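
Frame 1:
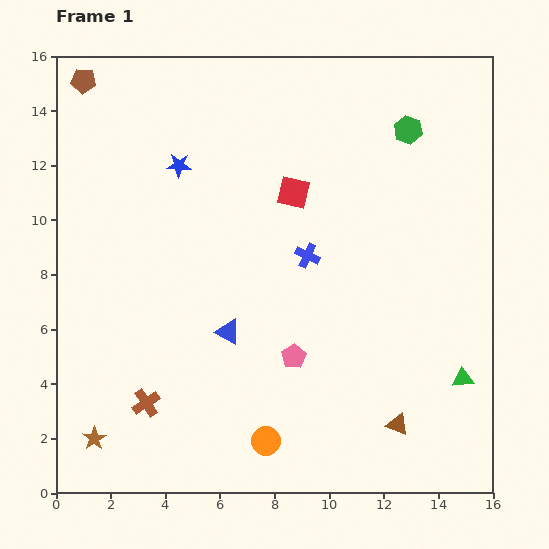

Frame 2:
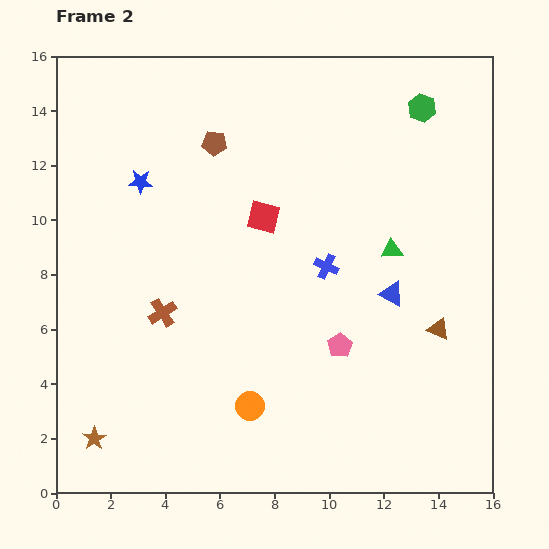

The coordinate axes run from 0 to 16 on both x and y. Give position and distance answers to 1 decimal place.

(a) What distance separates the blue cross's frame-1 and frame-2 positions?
0.8

The blue cross moved from (9.2, 8.7) to (9.9, 8.3), a distance of √(0.7² + 0.4²) ≈ 0.8.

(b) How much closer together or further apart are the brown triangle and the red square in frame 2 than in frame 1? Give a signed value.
-1.7

Distance in frame 1: 9.3. Distance in frame 2: 7.6.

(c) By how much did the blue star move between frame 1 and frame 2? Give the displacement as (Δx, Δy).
(-1.4, -0.6)

The blue star was at (4.5, 12.0) in frame 1 and (3.1, 11.4) in frame 2.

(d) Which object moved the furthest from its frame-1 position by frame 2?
the blue triangle

(moved 6.2; next 5.4)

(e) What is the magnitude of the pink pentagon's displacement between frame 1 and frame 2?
1.7

The pink pentagon moved from (8.7, 5.0) to (10.4, 5.4), a distance of √(1.7² + 0.4²) ≈ 1.7.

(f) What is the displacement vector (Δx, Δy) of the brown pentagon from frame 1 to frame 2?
(4.8, -2.3)

The brown pentagon was at (1.0, 15.1) in frame 1 and (5.8, 12.8) in frame 2.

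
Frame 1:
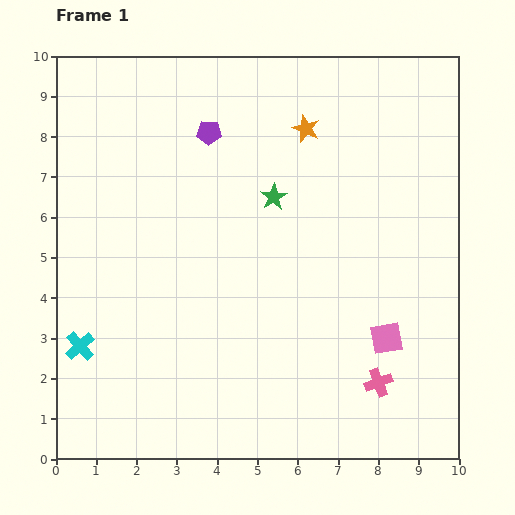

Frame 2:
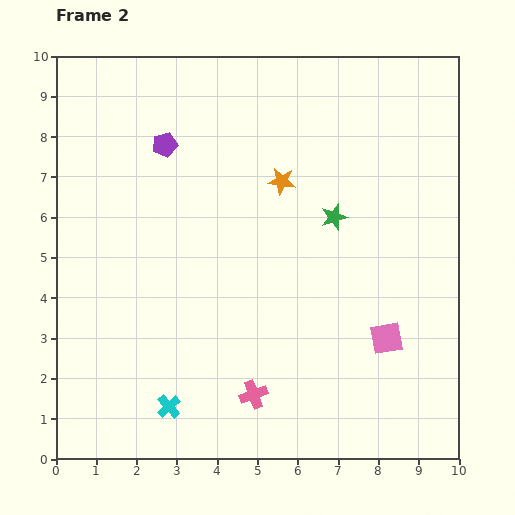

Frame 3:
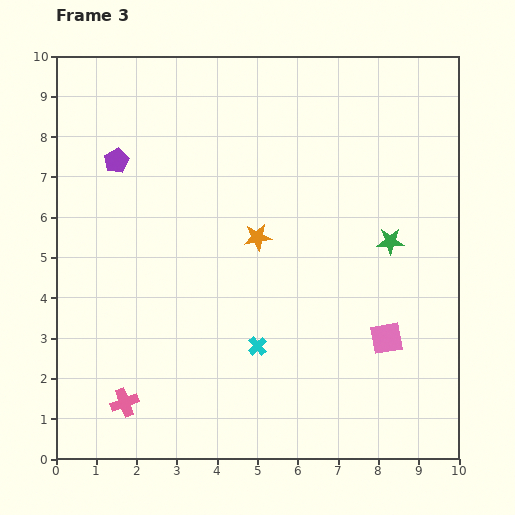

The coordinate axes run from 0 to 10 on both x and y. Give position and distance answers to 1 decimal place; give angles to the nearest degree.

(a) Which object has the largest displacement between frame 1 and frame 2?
the pink cross

(moved 3.1; next 2.7)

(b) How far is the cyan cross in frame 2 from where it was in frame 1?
2.7

The cyan cross moved from (0.6, 2.8) to (2.8, 1.3), a distance of √(2.2² + 1.5²) ≈ 2.7.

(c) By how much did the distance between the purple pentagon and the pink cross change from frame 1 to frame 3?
-1.5

Distance in frame 1: 7.5. Distance in frame 3: 6.0.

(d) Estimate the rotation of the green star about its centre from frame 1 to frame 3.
31° clockwise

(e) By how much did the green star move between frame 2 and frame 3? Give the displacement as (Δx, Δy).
(1.4, -0.6)

The green star was at (6.9, 6.0) in frame 2 and (8.3, 5.4) in frame 3.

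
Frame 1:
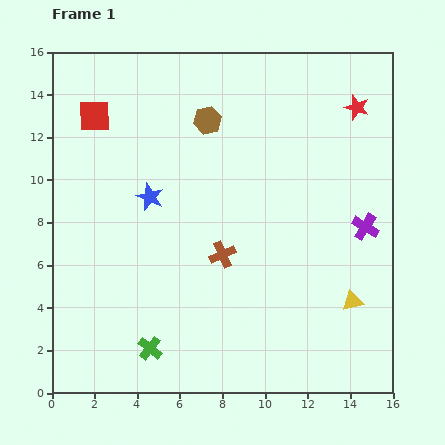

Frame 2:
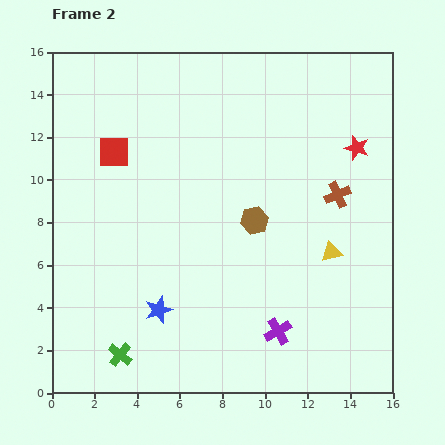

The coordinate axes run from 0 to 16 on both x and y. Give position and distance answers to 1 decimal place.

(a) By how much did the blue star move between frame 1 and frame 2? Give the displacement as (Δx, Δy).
(0.4, -5.3)

The blue star was at (4.6, 9.2) in frame 1 and (5.0, 3.9) in frame 2.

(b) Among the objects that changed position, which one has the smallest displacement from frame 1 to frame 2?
the green cross

(moved 1.4)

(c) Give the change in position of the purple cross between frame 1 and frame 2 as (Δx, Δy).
(-4.1, -4.9)

The purple cross was at (14.7, 7.8) in frame 1 and (10.6, 2.9) in frame 2.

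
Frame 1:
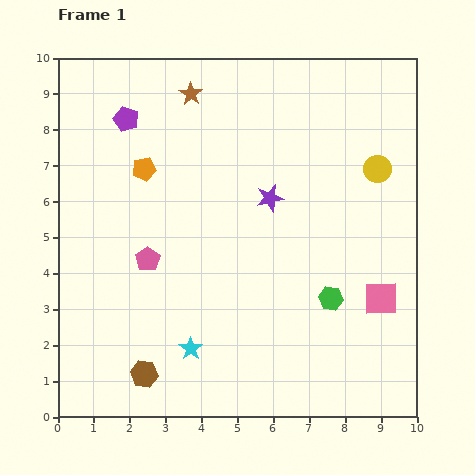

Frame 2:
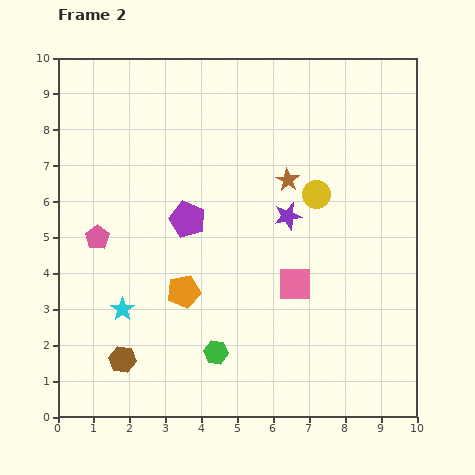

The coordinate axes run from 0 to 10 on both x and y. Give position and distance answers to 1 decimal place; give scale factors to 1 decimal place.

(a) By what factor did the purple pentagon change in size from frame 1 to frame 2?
1.4×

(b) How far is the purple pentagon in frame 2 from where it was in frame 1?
3.3

The purple pentagon moved from (1.9, 8.3) to (3.6, 5.5), a distance of √(1.7² + 2.8²) ≈ 3.3.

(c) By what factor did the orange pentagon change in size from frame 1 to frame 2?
1.4×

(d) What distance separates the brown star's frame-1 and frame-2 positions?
3.6

The brown star moved from (3.7, 9.0) to (6.4, 6.6), a distance of √(2.7² + 2.4²) ≈ 3.6.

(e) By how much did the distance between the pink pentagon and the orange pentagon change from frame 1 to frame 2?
+0.3

Distance in frame 1: 2.5. Distance in frame 2: 2.8.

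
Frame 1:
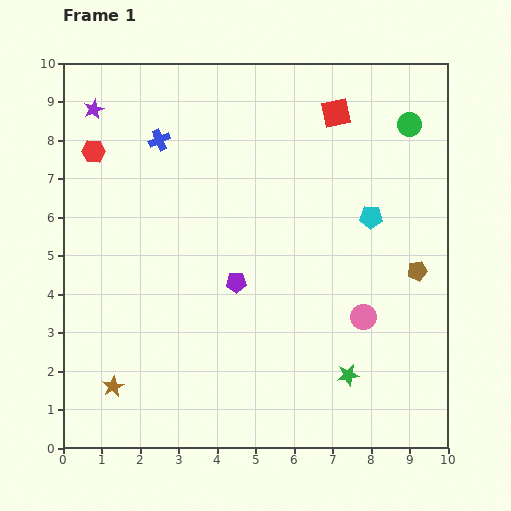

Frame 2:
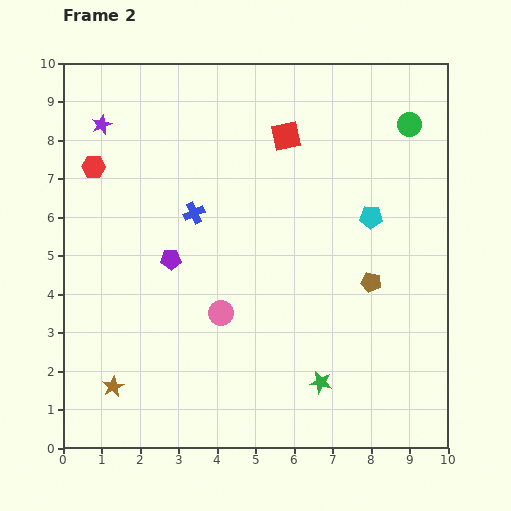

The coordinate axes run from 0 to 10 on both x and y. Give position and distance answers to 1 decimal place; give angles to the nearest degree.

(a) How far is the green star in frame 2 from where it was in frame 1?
0.7

The green star moved from (7.4, 1.9) to (6.7, 1.7), a distance of √(0.7² + 0.2²) ≈ 0.7.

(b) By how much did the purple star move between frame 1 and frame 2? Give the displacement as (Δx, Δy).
(0.2, -0.4)

The purple star was at (0.8, 8.8) in frame 1 and (1.0, 8.4) in frame 2.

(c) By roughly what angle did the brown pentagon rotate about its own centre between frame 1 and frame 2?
26° clockwise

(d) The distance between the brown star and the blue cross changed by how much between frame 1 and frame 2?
-1.5

Distance in frame 1: 6.5. Distance in frame 2: 5.0.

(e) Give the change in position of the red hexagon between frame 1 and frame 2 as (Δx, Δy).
(0.0, -0.4)

The red hexagon was at (0.8, 7.7) in frame 1 and (0.8, 7.3) in frame 2.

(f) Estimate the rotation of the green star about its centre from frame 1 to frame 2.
21° clockwise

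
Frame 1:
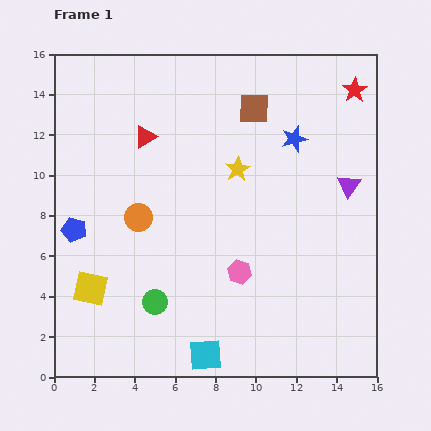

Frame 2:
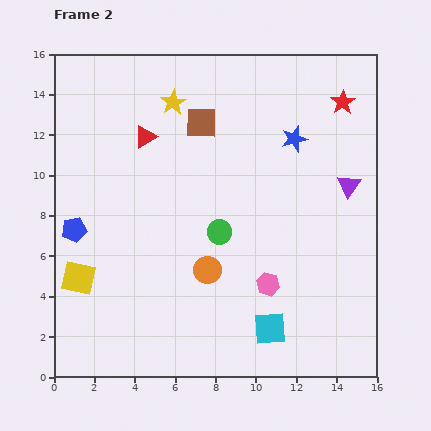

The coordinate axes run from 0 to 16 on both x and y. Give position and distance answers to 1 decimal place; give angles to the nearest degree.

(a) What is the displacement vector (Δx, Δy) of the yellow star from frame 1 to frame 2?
(-3.2, 3.3)

The yellow star was at (9.1, 10.3) in frame 1 and (5.9, 13.6) in frame 2.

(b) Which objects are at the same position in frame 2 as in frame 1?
the red triangle, the blue pentagon, the blue star, the purple triangle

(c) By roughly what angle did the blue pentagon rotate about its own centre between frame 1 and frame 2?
26° counter-clockwise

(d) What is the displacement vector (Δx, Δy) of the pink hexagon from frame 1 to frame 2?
(1.4, -0.6)

The pink hexagon was at (9.2, 5.2) in frame 1 and (10.6, 4.6) in frame 2.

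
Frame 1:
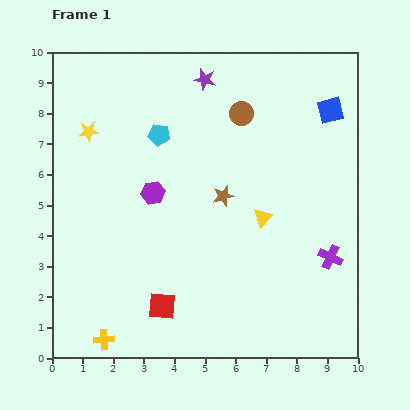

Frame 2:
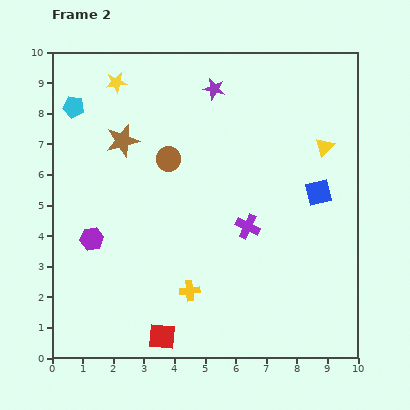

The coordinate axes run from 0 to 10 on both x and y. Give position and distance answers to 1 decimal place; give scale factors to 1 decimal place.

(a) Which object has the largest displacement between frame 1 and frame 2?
the brown star

(moved 3.8; next 3.2)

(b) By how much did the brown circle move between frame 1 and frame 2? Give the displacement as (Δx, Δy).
(-2.4, -1.5)

The brown circle was at (6.2, 8.0) in frame 1 and (3.8, 6.5) in frame 2.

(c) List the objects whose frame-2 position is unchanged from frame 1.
none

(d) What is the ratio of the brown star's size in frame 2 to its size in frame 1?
1.5×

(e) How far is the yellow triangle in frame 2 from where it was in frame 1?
3.0

The yellow triangle moved from (6.9, 4.6) to (8.9, 6.9), a distance of √(2.0² + 2.3²) ≈ 3.0.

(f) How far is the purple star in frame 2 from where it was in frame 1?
0.4

The purple star moved from (5.0, 9.1) to (5.3, 8.8), a distance of √(0.3² + 0.3²) ≈ 0.4.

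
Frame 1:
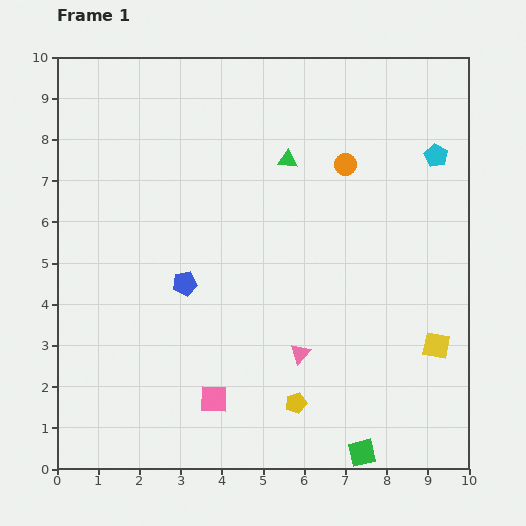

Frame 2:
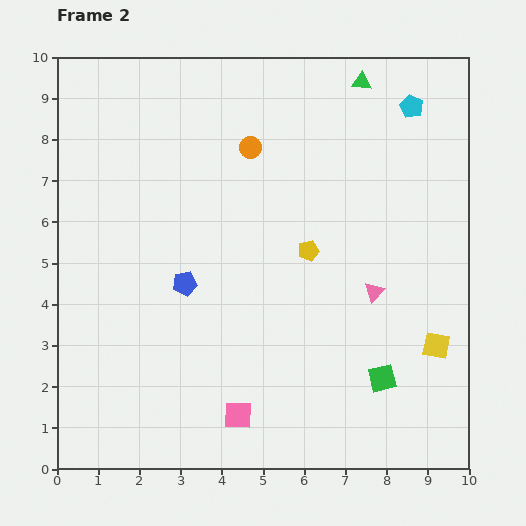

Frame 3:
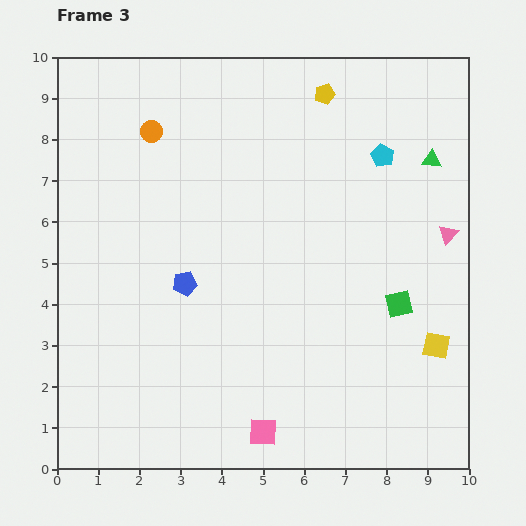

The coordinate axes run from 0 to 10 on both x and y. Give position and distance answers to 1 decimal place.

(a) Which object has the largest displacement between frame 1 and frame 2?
the yellow pentagon

(moved 3.7; next 2.6)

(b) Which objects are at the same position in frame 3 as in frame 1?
the blue pentagon, the yellow square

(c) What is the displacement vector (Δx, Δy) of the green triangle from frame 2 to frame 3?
(1.7, -1.9)

The green triangle was at (7.4, 9.4) in frame 2 and (9.1, 7.5) in frame 3.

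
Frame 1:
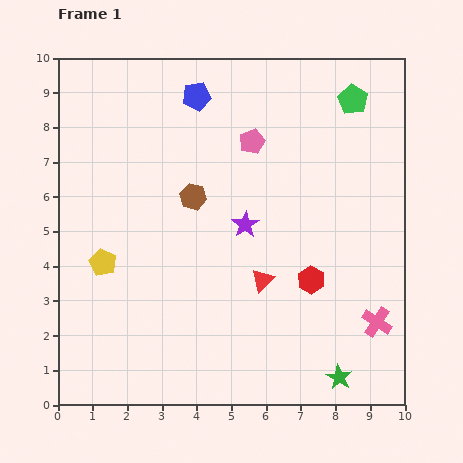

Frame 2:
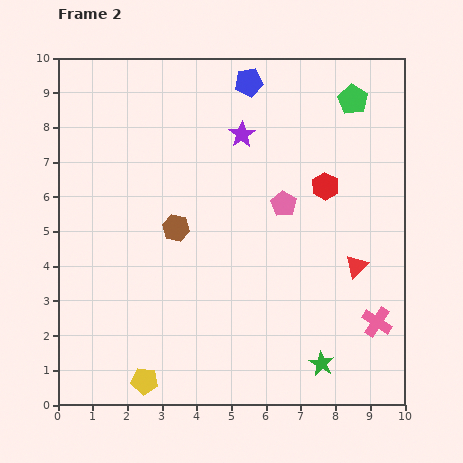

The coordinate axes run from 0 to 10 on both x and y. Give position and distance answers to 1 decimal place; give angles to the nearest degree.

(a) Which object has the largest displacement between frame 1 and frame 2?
the yellow pentagon

(moved 3.6; next 2.7)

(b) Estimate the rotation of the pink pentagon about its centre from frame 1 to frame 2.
17° counter-clockwise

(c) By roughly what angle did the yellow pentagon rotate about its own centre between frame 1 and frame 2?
19° counter-clockwise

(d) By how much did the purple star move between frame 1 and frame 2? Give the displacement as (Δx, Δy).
(-0.1, 2.6)

The purple star was at (5.4, 5.2) in frame 1 and (5.3, 7.8) in frame 2.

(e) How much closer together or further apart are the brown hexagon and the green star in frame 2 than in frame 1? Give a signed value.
-1.0

Distance in frame 1: 6.7. Distance in frame 2: 5.7.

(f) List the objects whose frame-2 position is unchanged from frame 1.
the green pentagon, the pink cross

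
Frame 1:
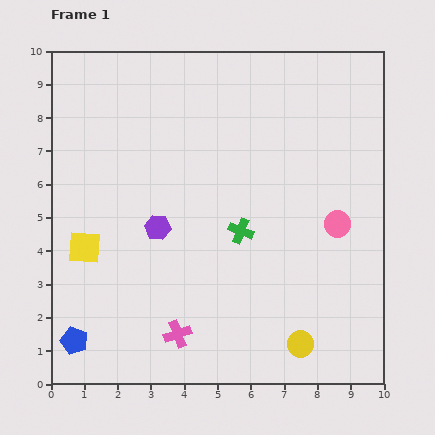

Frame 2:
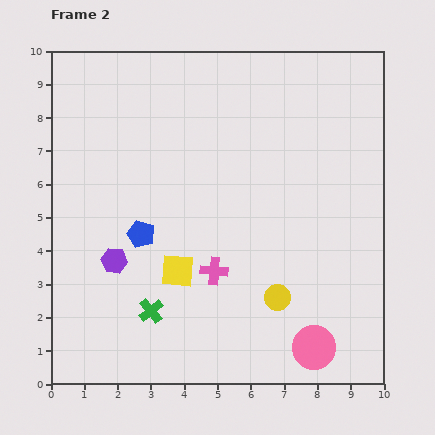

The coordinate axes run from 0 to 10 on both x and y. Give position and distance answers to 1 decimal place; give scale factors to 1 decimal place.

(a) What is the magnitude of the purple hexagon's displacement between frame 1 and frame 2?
1.6

The purple hexagon moved from (3.2, 4.7) to (1.9, 3.7), a distance of √(1.3² + 1.0²) ≈ 1.6.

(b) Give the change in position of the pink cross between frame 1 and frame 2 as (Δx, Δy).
(1.1, 1.9)

The pink cross was at (3.8, 1.5) in frame 1 and (4.9, 3.4) in frame 2.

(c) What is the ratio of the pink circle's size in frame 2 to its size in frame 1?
1.6×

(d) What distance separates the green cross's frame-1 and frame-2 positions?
3.6

The green cross moved from (5.7, 4.6) to (3.0, 2.2), a distance of √(2.7² + 2.4²) ≈ 3.6.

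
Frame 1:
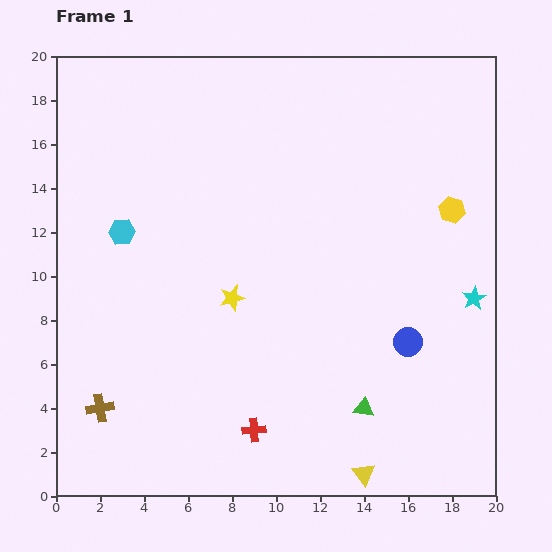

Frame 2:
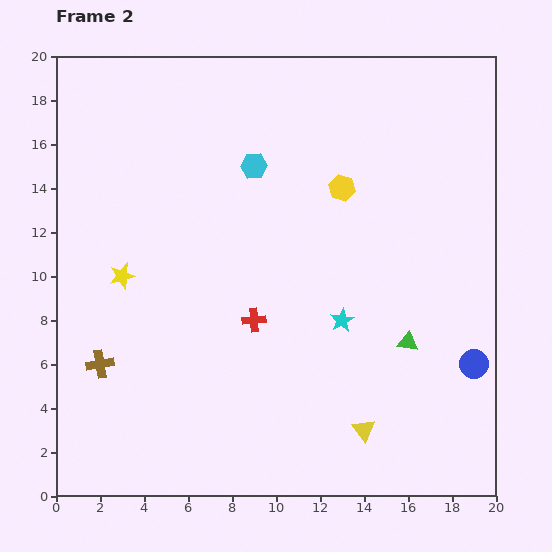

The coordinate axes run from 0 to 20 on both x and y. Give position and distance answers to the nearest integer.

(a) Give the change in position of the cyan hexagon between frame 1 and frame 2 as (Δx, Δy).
(6, 3)

The cyan hexagon was at (3, 12) in frame 1 and (9, 15) in frame 2.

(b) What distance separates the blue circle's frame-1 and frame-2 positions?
3

The blue circle moved from (16, 7) to (19, 6), a distance of √(3² + 1²) ≈ 3.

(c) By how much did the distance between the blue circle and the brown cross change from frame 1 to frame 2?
+3

Distance in frame 1: 14. Distance in frame 2: 17.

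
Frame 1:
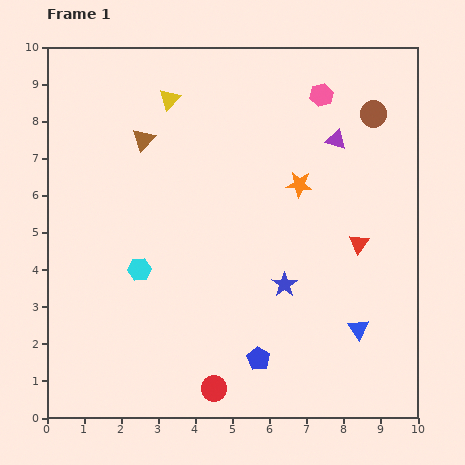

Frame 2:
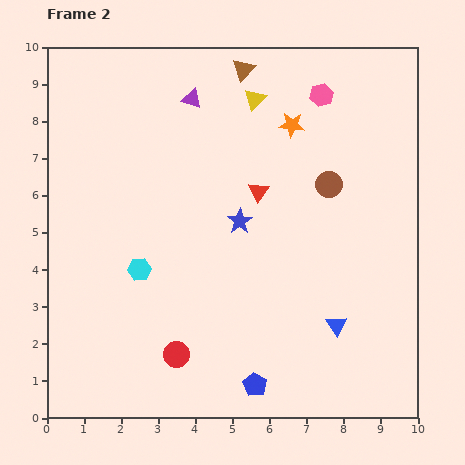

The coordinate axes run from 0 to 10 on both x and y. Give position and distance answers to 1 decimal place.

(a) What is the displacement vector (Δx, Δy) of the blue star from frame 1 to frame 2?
(-1.2, 1.7)

The blue star was at (6.4, 3.6) in frame 1 and (5.2, 5.3) in frame 2.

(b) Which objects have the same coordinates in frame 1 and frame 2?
the cyan hexagon, the pink hexagon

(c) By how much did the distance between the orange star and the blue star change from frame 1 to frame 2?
+0.3

Distance in frame 1: 2.7. Distance in frame 2: 3.0.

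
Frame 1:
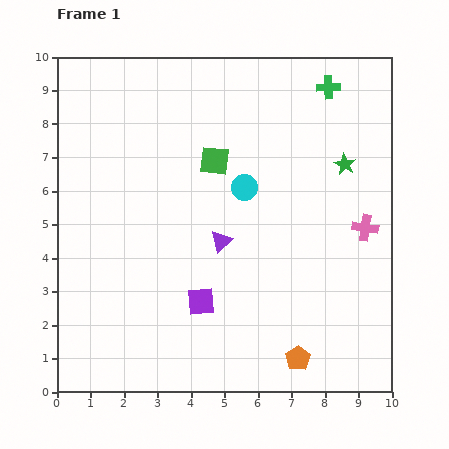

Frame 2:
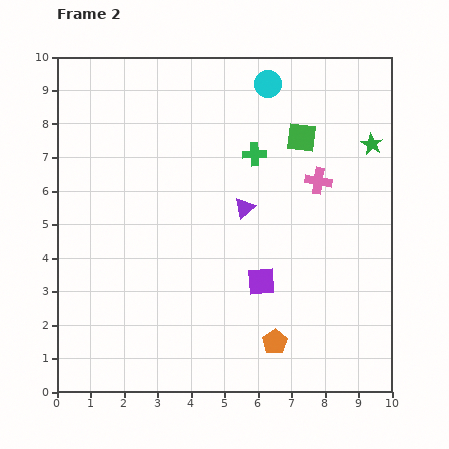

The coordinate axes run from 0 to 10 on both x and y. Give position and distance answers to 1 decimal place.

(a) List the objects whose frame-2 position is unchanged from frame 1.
none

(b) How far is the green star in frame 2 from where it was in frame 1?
1.0

The green star moved from (8.6, 6.8) to (9.4, 7.4), a distance of √(0.8² + 0.6²) ≈ 1.0.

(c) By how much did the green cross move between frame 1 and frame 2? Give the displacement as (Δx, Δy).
(-2.2, -2.0)

The green cross was at (8.1, 9.1) in frame 1 and (5.9, 7.1) in frame 2.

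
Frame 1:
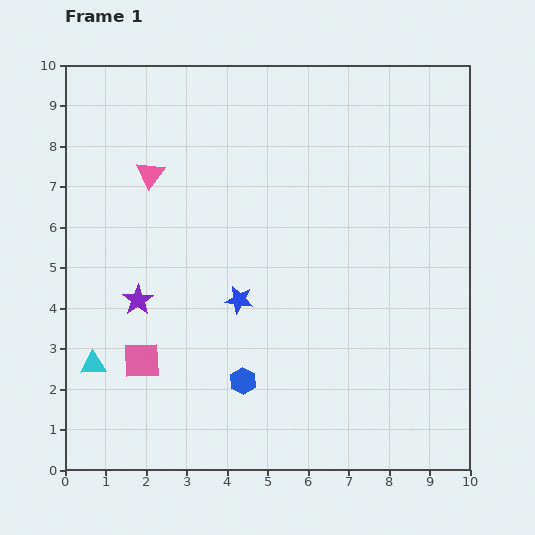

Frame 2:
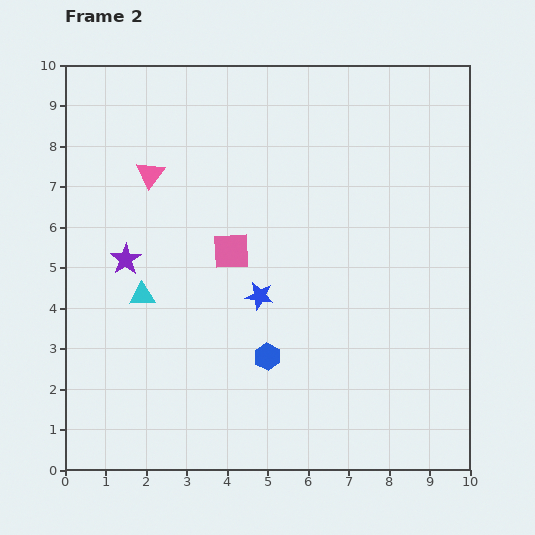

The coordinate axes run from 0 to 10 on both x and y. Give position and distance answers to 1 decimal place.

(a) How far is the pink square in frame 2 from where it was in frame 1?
3.5

The pink square moved from (1.9, 2.7) to (4.1, 5.4), a distance of √(2.2² + 2.7²) ≈ 3.5.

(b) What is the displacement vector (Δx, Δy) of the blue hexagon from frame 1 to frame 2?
(0.6, 0.6)

The blue hexagon was at (4.4, 2.2) in frame 1 and (5.0, 2.8) in frame 2.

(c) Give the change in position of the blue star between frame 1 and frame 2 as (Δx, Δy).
(0.5, 0.1)

The blue star was at (4.3, 4.2) in frame 1 and (4.8, 4.3) in frame 2.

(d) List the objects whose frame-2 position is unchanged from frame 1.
the pink triangle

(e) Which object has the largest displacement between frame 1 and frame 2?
the pink square

(moved 3.5; next 2.1)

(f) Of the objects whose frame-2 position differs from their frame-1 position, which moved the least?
the blue star

(moved 0.5)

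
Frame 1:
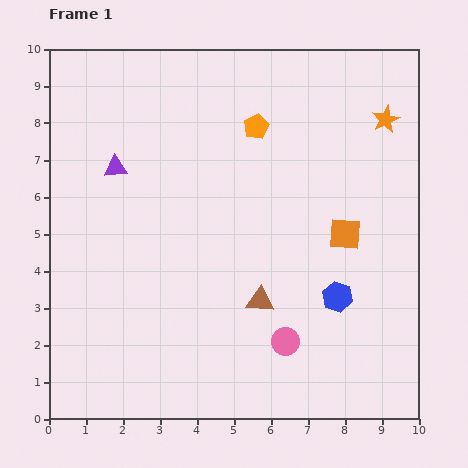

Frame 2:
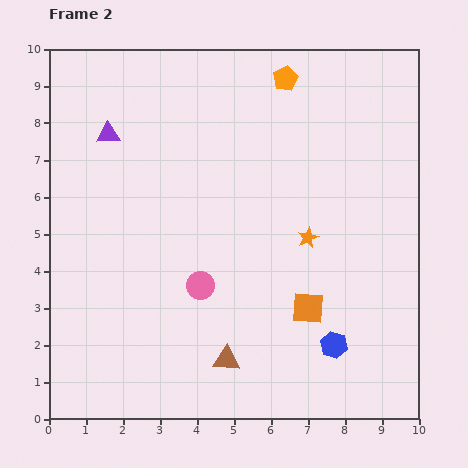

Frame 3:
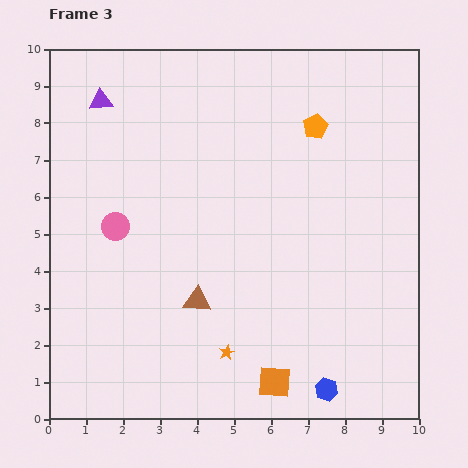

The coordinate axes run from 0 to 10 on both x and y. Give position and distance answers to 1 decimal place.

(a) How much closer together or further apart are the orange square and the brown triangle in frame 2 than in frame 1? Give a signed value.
-0.3

Distance in frame 1: 2.9. Distance in frame 2: 2.6.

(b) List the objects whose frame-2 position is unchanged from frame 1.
none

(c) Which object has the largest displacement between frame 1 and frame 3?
the orange star

(moved 7.6; next 5.5)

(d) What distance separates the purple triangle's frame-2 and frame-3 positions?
0.9

The purple triangle moved from (1.6, 7.7) to (1.4, 8.6), a distance of √(0.2² + 0.9²) ≈ 0.9.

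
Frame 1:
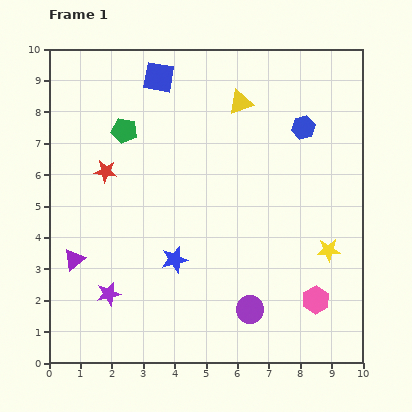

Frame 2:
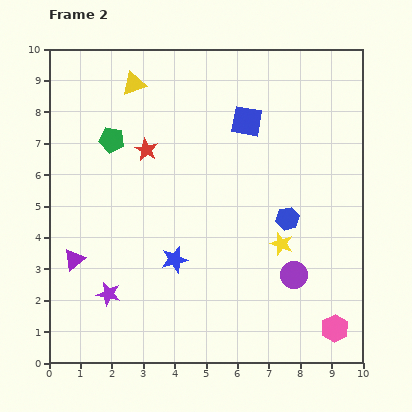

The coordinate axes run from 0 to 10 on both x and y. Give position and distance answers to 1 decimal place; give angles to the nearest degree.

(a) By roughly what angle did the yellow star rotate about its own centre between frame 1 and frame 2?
22° clockwise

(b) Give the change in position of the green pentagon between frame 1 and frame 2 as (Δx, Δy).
(-0.4, -0.3)

The green pentagon was at (2.4, 7.4) in frame 1 and (2.0, 7.1) in frame 2.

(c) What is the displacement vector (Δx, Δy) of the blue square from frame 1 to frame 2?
(2.8, -1.4)

The blue square was at (3.5, 9.1) in frame 1 and (6.3, 7.7) in frame 2.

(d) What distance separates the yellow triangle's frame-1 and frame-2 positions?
3.5

The yellow triangle moved from (6.1, 8.3) to (2.7, 8.9), a distance of √(3.4² + 0.6²) ≈ 3.5.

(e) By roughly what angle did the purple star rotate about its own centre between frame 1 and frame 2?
25° clockwise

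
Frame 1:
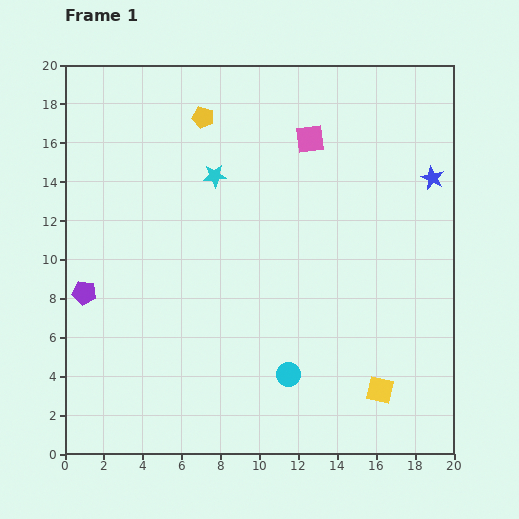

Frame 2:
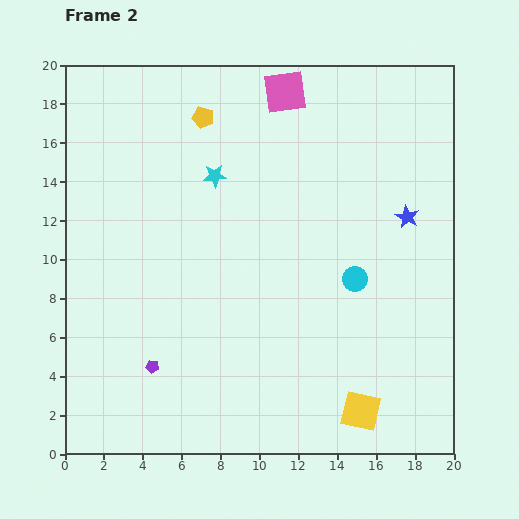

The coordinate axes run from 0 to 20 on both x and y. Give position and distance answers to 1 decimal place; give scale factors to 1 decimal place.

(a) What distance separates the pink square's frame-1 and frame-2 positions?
2.7

The pink square moved from (12.6, 16.2) to (11.3, 18.6), a distance of √(1.3² + 2.4²) ≈ 2.7.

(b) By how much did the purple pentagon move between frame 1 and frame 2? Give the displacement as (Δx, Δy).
(3.5, -3.8)

The purple pentagon was at (1.0, 8.3) in frame 1 and (4.5, 4.5) in frame 2.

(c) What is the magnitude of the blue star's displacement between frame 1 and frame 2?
2.4

The blue star moved from (18.9, 14.2) to (17.6, 12.2), a distance of √(1.3² + 2.0²) ≈ 2.4.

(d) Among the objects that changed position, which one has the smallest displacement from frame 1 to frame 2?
the yellow square

(moved 1.5)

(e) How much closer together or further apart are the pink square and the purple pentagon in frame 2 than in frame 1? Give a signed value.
+1.7

Distance in frame 1: 14.0. Distance in frame 2: 15.7.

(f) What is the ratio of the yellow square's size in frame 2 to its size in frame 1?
1.5×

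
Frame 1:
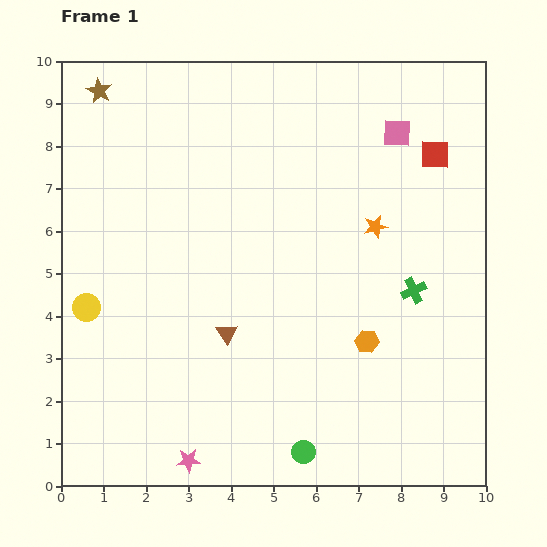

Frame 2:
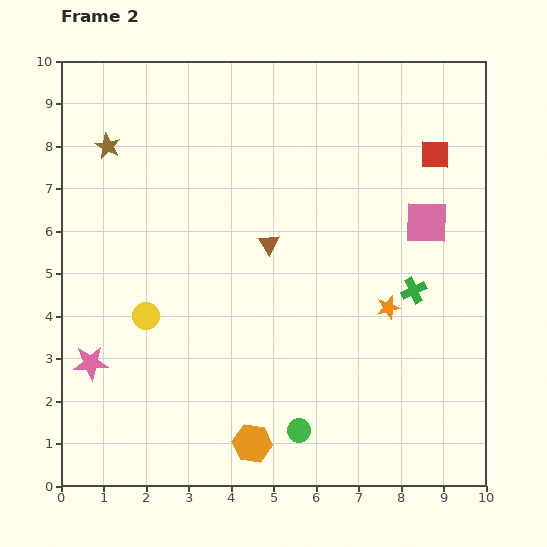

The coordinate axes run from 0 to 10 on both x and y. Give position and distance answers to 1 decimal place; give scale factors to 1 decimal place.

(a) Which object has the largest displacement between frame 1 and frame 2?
the orange hexagon

(moved 3.6; next 3.3)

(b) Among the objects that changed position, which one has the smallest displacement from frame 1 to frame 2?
the green circle

(moved 0.5)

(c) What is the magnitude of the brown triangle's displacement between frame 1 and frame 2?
2.3

The brown triangle moved from (3.9, 3.6) to (4.9, 5.7), a distance of √(1.0² + 2.1²) ≈ 2.3.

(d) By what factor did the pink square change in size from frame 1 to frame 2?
1.5×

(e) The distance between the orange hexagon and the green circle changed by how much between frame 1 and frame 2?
-1.9

Distance in frame 1: 3.0. Distance in frame 2: 1.1.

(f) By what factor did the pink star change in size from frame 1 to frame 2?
1.5×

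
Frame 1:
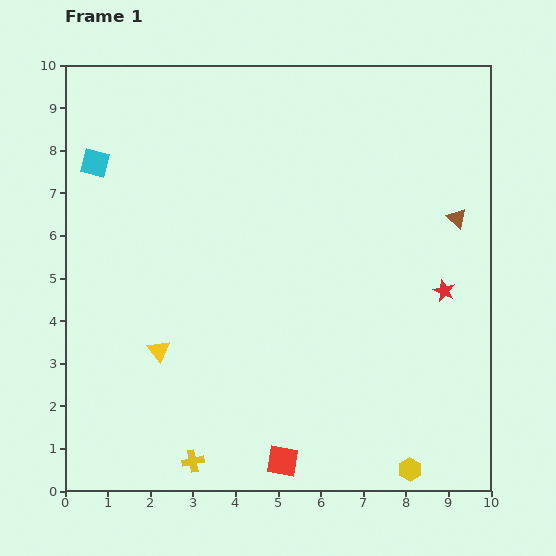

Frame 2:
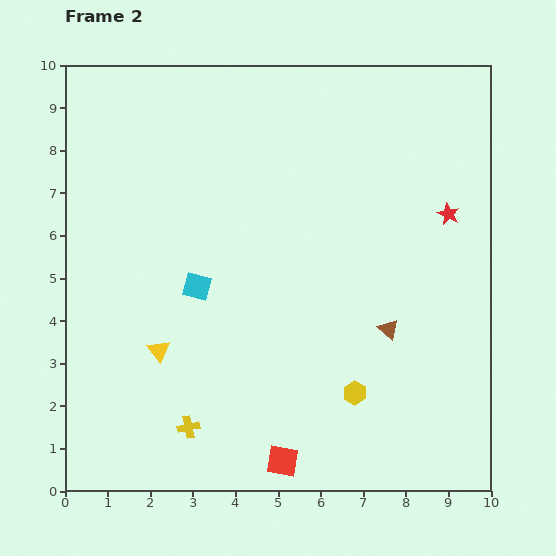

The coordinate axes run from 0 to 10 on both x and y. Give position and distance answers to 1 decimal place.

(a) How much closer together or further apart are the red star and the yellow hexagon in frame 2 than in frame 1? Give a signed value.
+0.4

Distance in frame 1: 4.3. Distance in frame 2: 4.7.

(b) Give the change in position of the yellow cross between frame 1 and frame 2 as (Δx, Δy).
(-0.1, 0.8)

The yellow cross was at (3.0, 0.7) in frame 1 and (2.9, 1.5) in frame 2.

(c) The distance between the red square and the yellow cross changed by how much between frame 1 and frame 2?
+0.2

Distance in frame 1: 2.1. Distance in frame 2: 2.3.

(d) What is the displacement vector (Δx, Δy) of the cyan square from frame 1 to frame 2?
(2.4, -2.9)

The cyan square was at (0.7, 7.7) in frame 1 and (3.1, 4.8) in frame 2.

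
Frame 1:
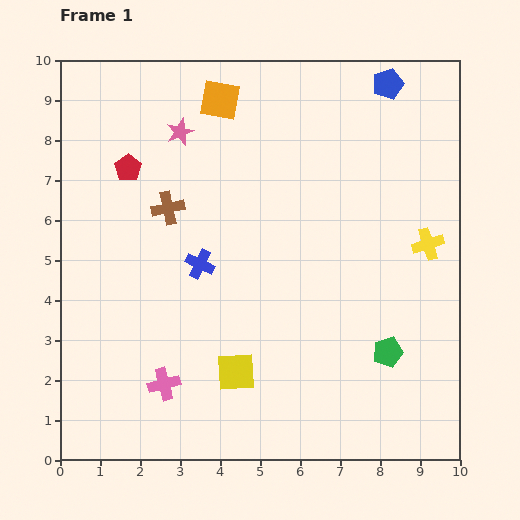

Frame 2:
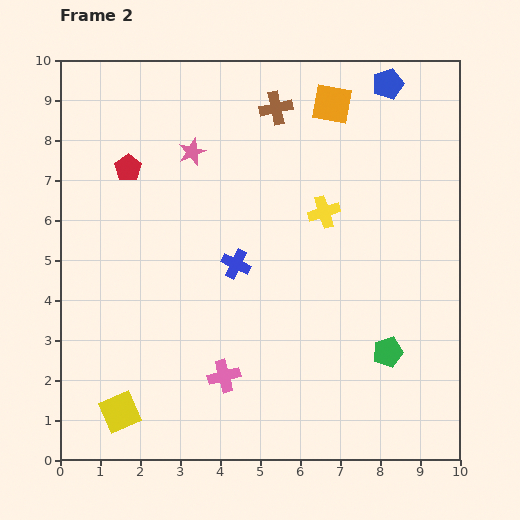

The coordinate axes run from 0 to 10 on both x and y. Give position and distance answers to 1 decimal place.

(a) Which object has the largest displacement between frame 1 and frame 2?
the brown cross

(moved 3.7; next 3.1)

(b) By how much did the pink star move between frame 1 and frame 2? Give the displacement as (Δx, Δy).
(0.3, -0.5)

The pink star was at (3.0, 8.2) in frame 1 and (3.3, 7.7) in frame 2.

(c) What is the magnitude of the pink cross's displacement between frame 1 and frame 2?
1.5

The pink cross moved from (2.6, 1.9) to (4.1, 2.1), a distance of √(1.5² + 0.2²) ≈ 1.5.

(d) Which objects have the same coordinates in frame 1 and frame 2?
the blue pentagon, the green pentagon, the red pentagon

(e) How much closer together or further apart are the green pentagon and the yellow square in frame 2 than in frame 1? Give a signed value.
+3.1

Distance in frame 1: 3.8. Distance in frame 2: 6.9.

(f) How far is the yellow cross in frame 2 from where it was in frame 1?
2.7

The yellow cross moved from (9.2, 5.4) to (6.6, 6.2), a distance of √(2.6² + 0.8²) ≈ 2.7.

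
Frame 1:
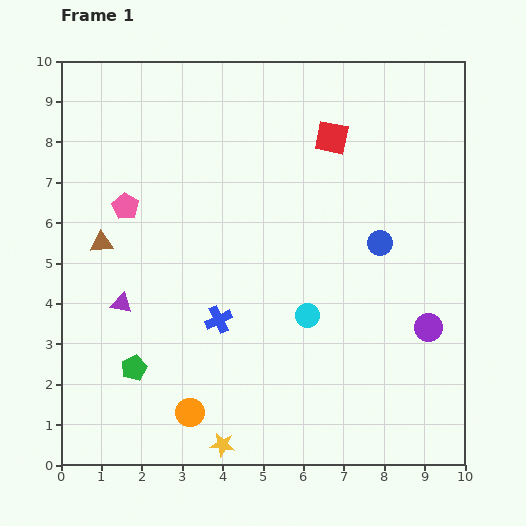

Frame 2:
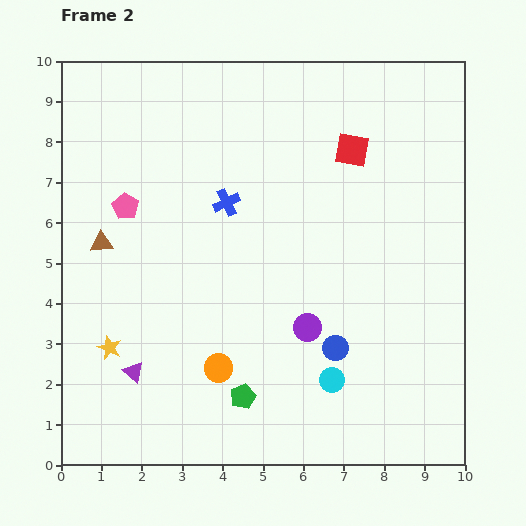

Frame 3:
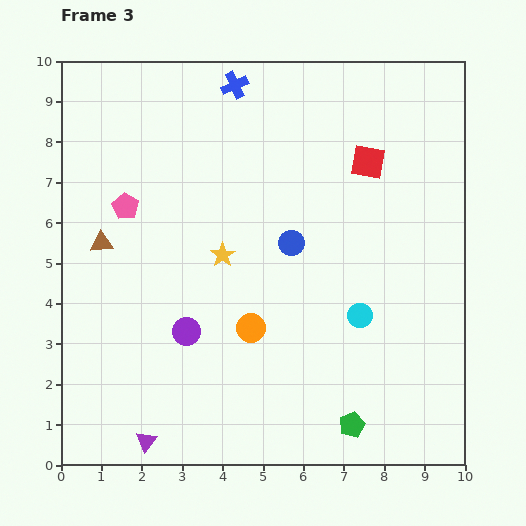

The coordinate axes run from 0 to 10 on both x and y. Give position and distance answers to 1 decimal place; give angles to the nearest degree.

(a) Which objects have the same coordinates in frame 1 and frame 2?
the pink pentagon, the brown triangle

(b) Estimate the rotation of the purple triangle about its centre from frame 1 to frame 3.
55° clockwise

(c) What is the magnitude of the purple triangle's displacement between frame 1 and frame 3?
3.5

The purple triangle moved from (1.5, 4.0) to (2.1, 0.6), a distance of √(0.6² + 3.4²) ≈ 3.5.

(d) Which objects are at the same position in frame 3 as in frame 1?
the pink pentagon, the brown triangle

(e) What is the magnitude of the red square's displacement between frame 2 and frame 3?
0.5

The red square moved from (7.2, 7.8) to (7.6, 7.5), a distance of √(0.4² + 0.3²) ≈ 0.5.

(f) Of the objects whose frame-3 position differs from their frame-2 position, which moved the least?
the red square

(moved 0.5)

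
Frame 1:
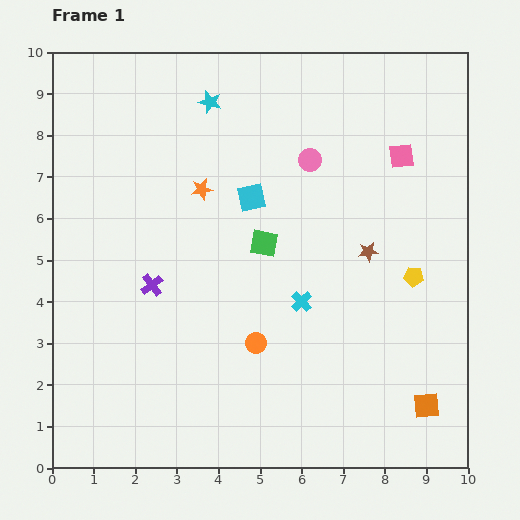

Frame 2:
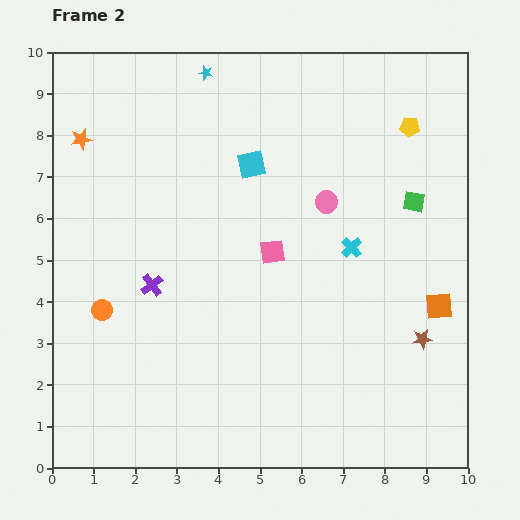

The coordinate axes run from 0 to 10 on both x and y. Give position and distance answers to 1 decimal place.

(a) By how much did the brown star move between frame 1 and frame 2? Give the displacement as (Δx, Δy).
(1.3, -2.1)

The brown star was at (7.6, 5.2) in frame 1 and (8.9, 3.1) in frame 2.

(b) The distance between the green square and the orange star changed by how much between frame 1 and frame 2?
+6.1

Distance in frame 1: 2.0. Distance in frame 2: 8.1.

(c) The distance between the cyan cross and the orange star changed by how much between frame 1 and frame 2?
+3.4

Distance in frame 1: 3.6. Distance in frame 2: 7.0.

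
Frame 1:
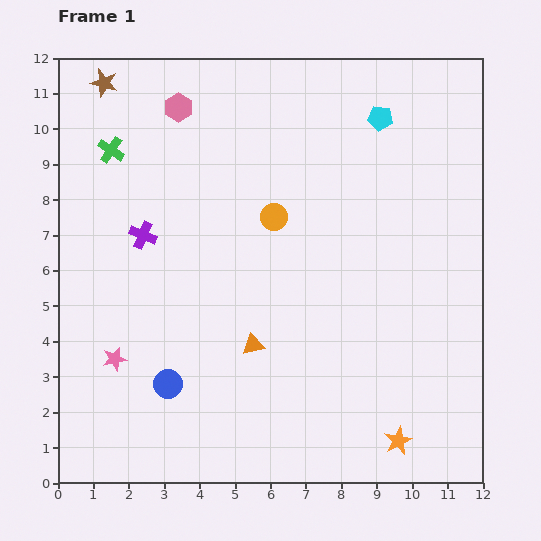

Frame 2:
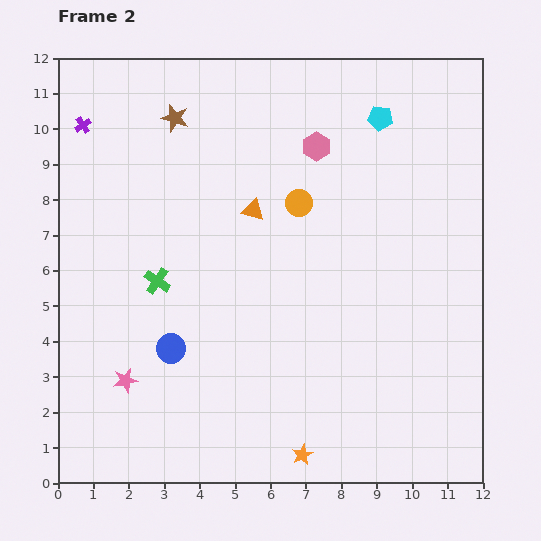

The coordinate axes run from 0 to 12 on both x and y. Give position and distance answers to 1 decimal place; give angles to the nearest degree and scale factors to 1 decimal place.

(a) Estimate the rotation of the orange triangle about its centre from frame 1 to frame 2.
26° clockwise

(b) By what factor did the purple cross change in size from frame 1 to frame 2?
0.6×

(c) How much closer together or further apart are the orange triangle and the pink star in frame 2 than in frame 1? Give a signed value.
+2.1

Distance in frame 1: 3.9. Distance in frame 2: 6.0.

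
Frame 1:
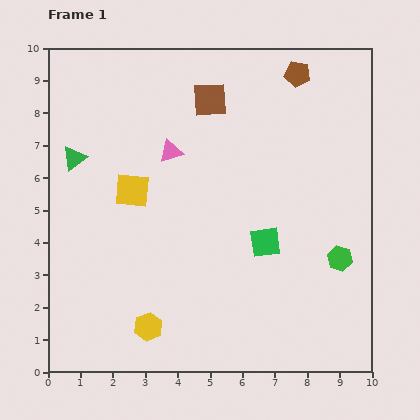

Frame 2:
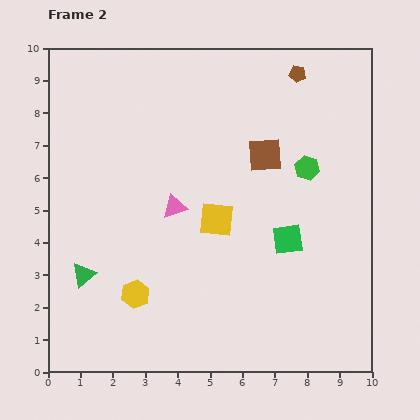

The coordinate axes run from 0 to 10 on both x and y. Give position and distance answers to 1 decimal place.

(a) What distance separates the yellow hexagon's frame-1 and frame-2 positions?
1.1

The yellow hexagon moved from (3.1, 1.4) to (2.7, 2.4), a distance of √(0.4² + 1.0²) ≈ 1.1.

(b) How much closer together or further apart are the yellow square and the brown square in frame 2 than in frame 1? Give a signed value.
-1.2

Distance in frame 1: 3.7. Distance in frame 2: 2.5.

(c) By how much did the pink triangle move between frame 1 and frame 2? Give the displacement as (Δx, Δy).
(0.1, -1.7)

The pink triangle was at (3.8, 6.8) in frame 1 and (3.9, 5.1) in frame 2.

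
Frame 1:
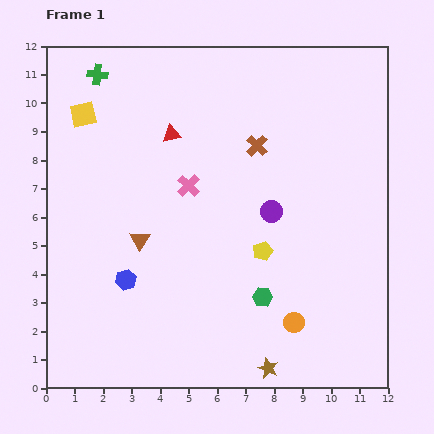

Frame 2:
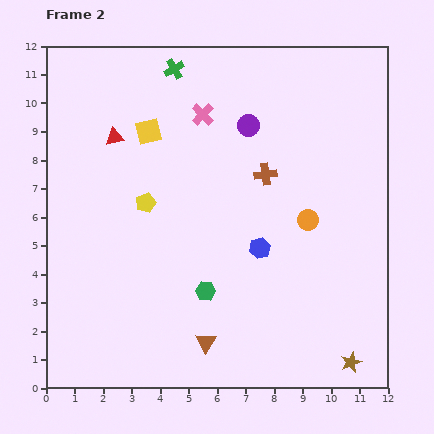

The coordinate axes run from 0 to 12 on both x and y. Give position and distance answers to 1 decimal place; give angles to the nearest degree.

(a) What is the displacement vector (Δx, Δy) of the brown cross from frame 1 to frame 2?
(0.3, -1.0)

The brown cross was at (7.4, 8.5) in frame 1 and (7.7, 7.5) in frame 2.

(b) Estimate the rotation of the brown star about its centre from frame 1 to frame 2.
28° clockwise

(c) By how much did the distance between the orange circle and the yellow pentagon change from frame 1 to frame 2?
+3.0

Distance in frame 1: 2.7. Distance in frame 2: 5.7.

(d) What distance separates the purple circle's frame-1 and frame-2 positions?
3.1

The purple circle moved from (7.9, 6.2) to (7.1, 9.2), a distance of √(0.8² + 3.0²) ≈ 3.1.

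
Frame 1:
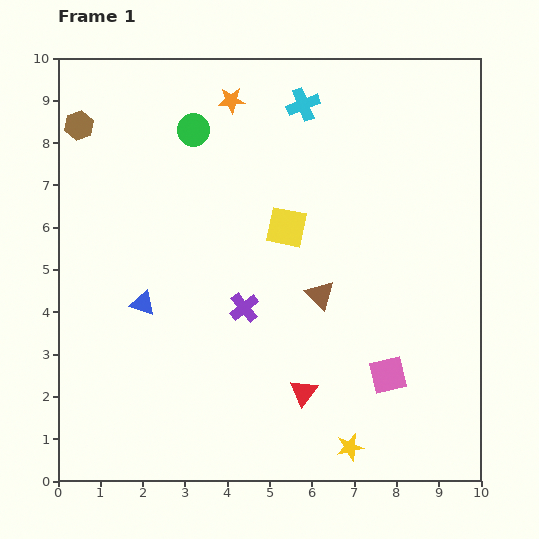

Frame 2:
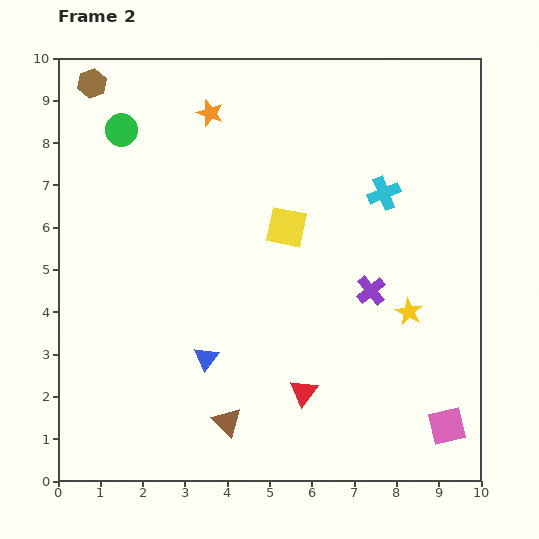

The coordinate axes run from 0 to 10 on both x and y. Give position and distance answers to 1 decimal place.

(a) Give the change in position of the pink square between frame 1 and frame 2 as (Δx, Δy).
(1.4, -1.2)

The pink square was at (7.8, 2.5) in frame 1 and (9.2, 1.3) in frame 2.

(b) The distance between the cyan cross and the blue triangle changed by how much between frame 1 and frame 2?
-0.3

Distance in frame 1: 6.0. Distance in frame 2: 5.7.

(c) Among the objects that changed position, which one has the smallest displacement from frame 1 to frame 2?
the orange star

(moved 0.6)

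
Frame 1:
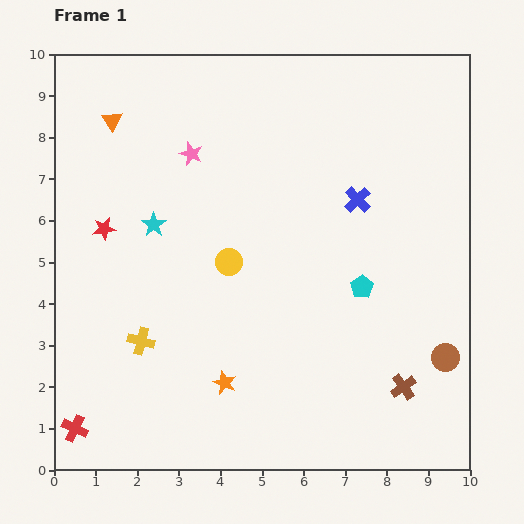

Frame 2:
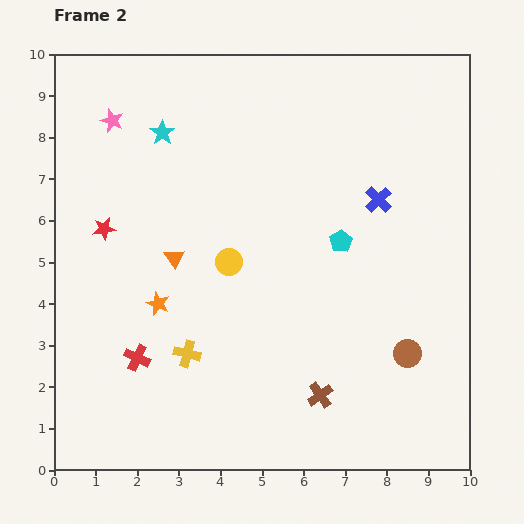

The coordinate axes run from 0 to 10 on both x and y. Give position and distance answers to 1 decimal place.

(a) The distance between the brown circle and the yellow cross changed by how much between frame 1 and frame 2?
-2.0

Distance in frame 1: 7.3. Distance in frame 2: 5.3.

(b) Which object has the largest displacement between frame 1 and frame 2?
the orange triangle

(moved 3.6; next 2.5)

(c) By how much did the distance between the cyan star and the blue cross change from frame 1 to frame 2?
+0.5

Distance in frame 1: 4.9. Distance in frame 2: 5.4.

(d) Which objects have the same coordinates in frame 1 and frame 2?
the yellow circle, the red star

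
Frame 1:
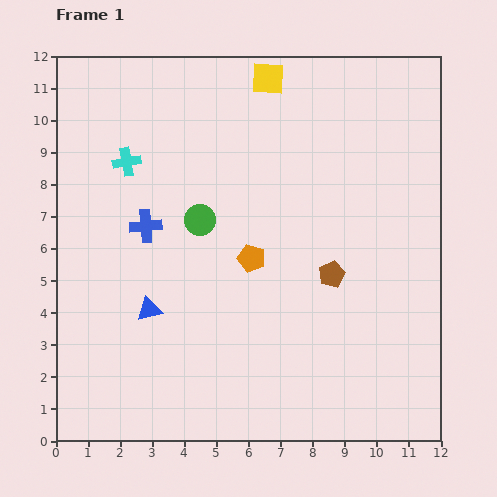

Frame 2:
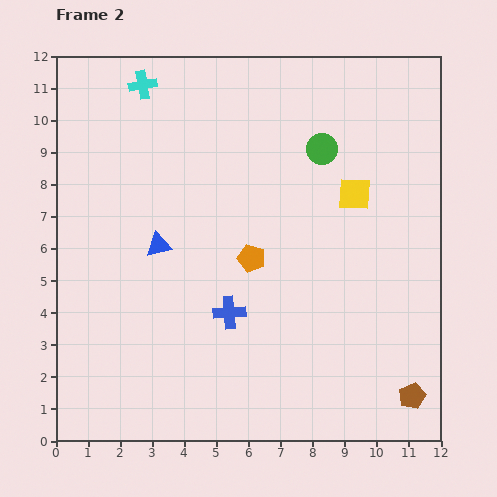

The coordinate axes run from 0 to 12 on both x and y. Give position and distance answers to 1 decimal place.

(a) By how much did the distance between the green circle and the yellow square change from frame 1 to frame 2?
-3.2

Distance in frame 1: 4.9. Distance in frame 2: 1.7.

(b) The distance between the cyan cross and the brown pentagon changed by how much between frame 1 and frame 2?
+5.5

Distance in frame 1: 7.3. Distance in frame 2: 12.8.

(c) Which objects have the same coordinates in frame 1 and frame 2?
the orange pentagon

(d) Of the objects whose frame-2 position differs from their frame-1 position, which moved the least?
the blue triangle

(moved 2.0)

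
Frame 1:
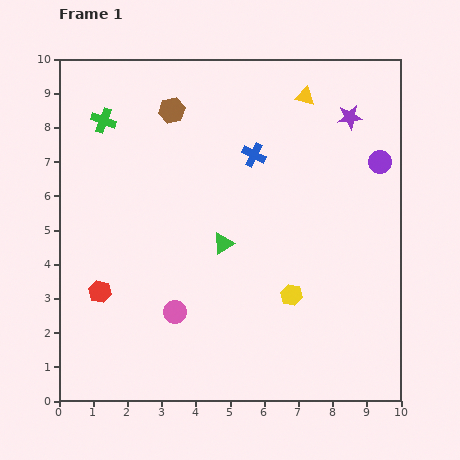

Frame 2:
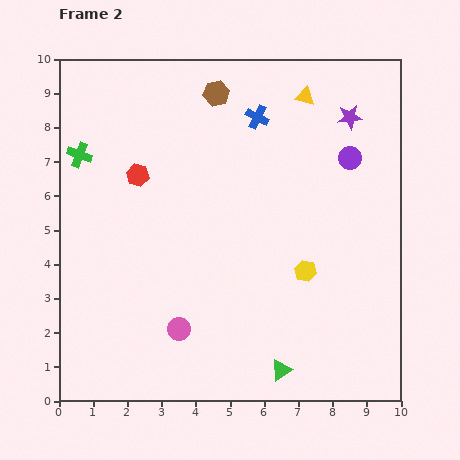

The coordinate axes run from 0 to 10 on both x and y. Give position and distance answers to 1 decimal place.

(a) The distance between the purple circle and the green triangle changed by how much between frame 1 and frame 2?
+1.3

Distance in frame 1: 5.2. Distance in frame 2: 6.5.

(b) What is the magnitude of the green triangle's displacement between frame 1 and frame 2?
4.1

The green triangle moved from (4.8, 4.6) to (6.5, 0.9), a distance of √(1.7² + 3.7²) ≈ 4.1.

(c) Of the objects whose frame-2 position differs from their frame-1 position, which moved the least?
the pink circle

(moved 0.5)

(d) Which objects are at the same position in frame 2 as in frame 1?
the yellow triangle, the purple star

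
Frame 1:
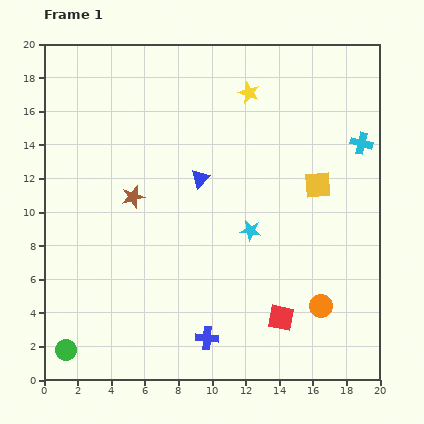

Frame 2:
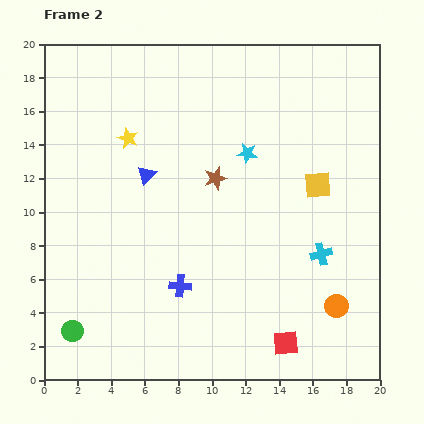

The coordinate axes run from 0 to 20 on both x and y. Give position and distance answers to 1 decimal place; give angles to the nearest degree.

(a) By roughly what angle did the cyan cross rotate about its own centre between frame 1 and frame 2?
28° counter-clockwise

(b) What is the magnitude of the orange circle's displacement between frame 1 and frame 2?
0.9

The orange circle moved from (16.5, 4.4) to (17.4, 4.4), a distance of √(0.9² + 0.0²) ≈ 0.9.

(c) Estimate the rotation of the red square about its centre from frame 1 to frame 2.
17° counter-clockwise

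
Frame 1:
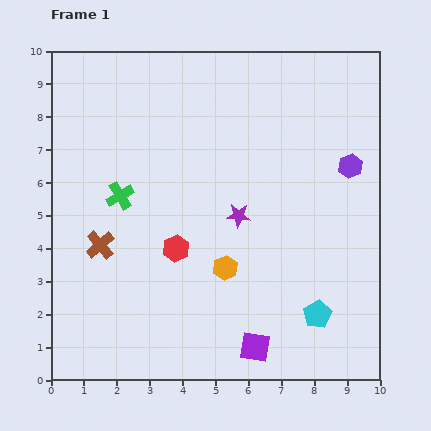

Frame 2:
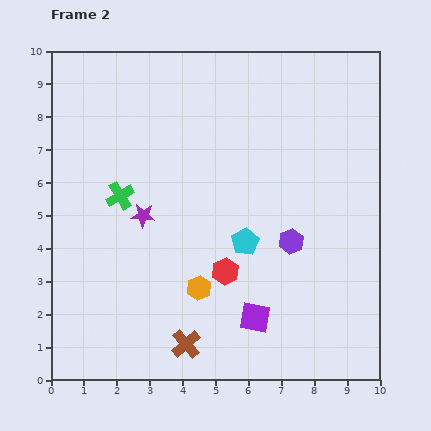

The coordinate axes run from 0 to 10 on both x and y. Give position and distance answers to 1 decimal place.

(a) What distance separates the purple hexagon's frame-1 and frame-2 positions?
2.9

The purple hexagon moved from (9.1, 6.5) to (7.3, 4.2), a distance of √(1.8² + 2.3²) ≈ 2.9.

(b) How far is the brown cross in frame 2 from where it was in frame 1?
4.0

The brown cross moved from (1.5, 4.1) to (4.1, 1.1), a distance of √(2.6² + 3.0²) ≈ 4.0.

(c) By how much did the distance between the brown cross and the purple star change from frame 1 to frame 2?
-0.2

Distance in frame 1: 4.3. Distance in frame 2: 4.1.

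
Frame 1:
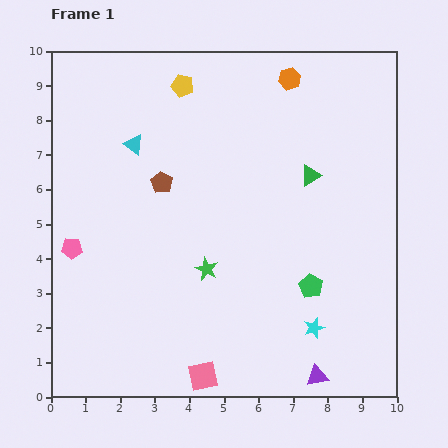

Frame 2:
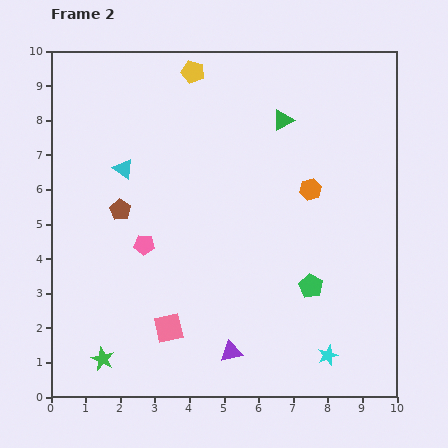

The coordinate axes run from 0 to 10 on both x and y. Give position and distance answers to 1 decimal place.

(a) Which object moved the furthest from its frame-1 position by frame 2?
the green star

(moved 4.0; next 3.3)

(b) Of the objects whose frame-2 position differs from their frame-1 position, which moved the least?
the yellow pentagon

(moved 0.5)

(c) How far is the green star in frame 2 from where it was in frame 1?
4.0

The green star moved from (4.5, 3.7) to (1.5, 1.1), a distance of √(3.0² + 2.6²) ≈ 4.0.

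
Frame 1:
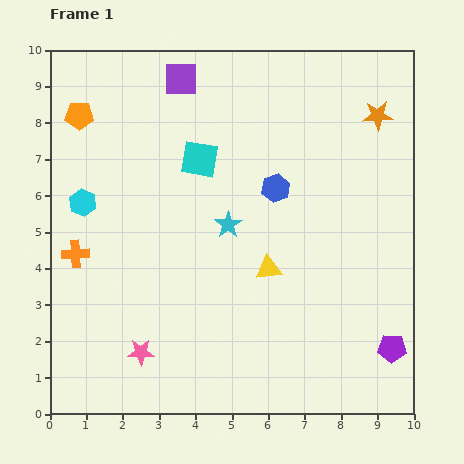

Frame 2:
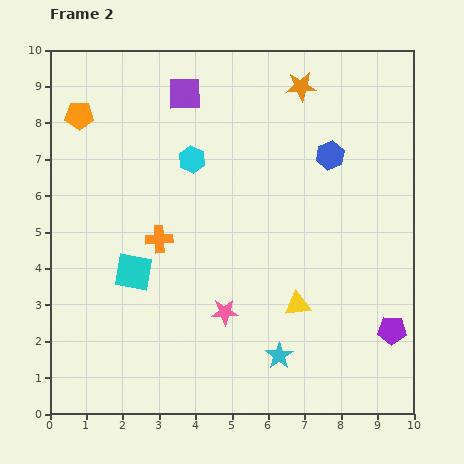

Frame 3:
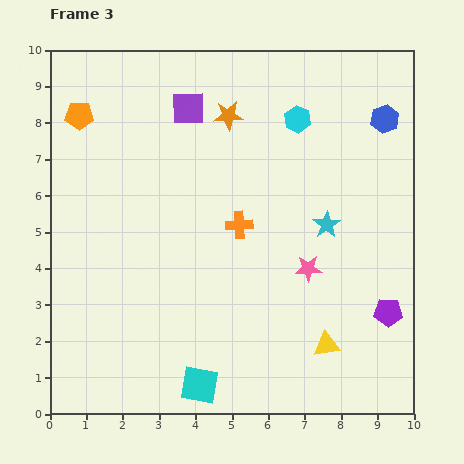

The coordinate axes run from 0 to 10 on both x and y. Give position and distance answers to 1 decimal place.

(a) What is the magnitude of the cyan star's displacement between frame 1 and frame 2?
3.9

The cyan star moved from (4.9, 5.2) to (6.3, 1.6), a distance of √(1.4² + 3.6²) ≈ 3.9.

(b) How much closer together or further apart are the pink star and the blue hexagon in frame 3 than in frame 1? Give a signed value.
-1.2

Distance in frame 1: 5.8. Distance in frame 3: 4.6.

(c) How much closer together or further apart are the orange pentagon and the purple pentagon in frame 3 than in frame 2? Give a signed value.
-0.3

Distance in frame 2: 10.4. Distance in frame 3: 10.1.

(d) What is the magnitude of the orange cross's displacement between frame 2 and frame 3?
2.2

The orange cross moved from (3.0, 4.8) to (5.2, 5.2), a distance of √(2.2² + 0.4²) ≈ 2.2.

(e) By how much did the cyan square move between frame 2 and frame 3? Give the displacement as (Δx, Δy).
(1.8, -3.1)

The cyan square was at (2.3, 3.9) in frame 2 and (4.1, 0.8) in frame 3.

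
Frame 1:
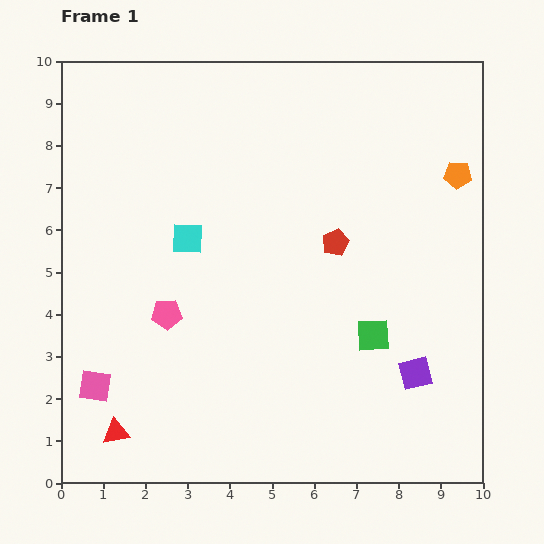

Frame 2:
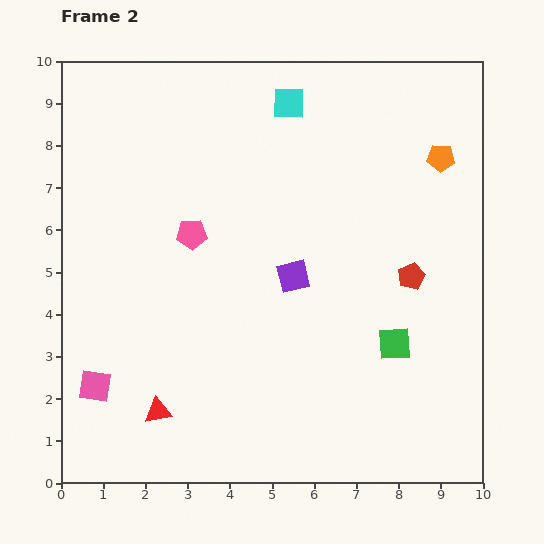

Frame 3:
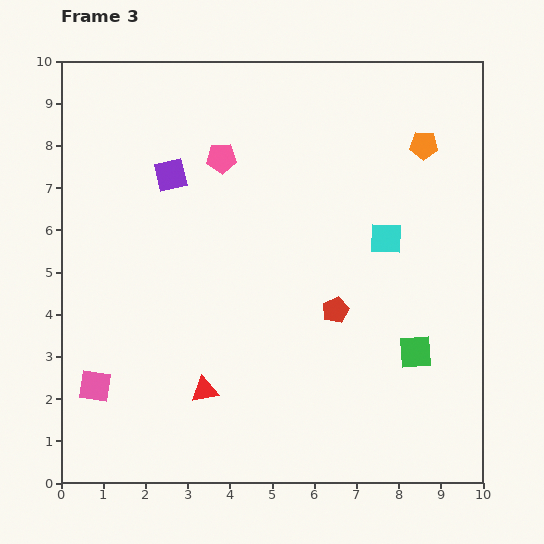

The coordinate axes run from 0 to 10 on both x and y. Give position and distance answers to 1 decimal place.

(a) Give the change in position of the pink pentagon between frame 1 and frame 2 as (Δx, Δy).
(0.6, 1.9)

The pink pentagon was at (2.5, 4.0) in frame 1 and (3.1, 5.9) in frame 2.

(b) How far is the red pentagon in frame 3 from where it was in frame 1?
1.6

The red pentagon moved from (6.5, 5.7) to (6.5, 4.1), a distance of √(0.0² + 1.6²) ≈ 1.6.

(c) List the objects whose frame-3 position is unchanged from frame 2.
the pink square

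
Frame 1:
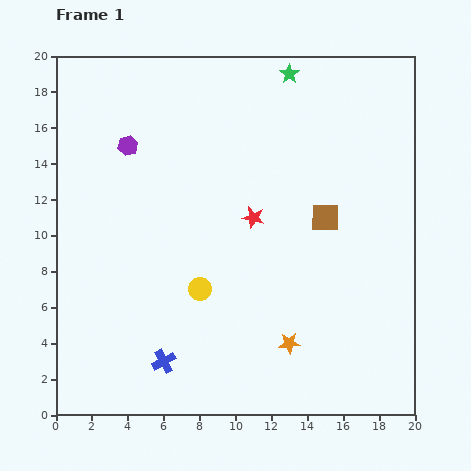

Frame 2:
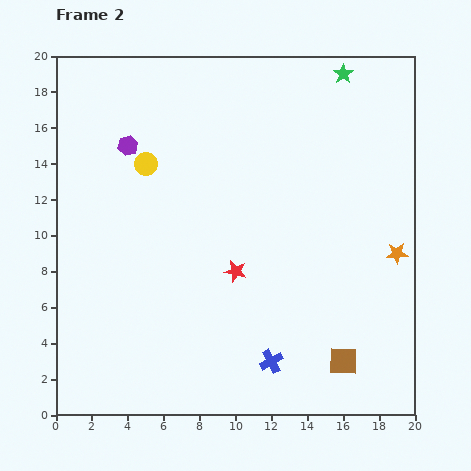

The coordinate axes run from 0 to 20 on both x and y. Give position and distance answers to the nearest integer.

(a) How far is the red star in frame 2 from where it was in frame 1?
3

The red star moved from (11, 11) to (10, 8), a distance of √(1² + 3²) ≈ 3.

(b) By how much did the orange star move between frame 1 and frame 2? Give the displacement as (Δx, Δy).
(6, 5)

The orange star was at (13, 4) in frame 1 and (19, 9) in frame 2.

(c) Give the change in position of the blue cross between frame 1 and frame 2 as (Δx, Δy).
(6, 0)

The blue cross was at (6, 3) in frame 1 and (12, 3) in frame 2.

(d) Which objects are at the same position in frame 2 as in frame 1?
the purple hexagon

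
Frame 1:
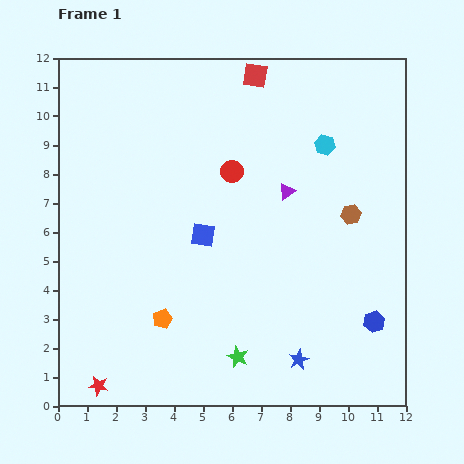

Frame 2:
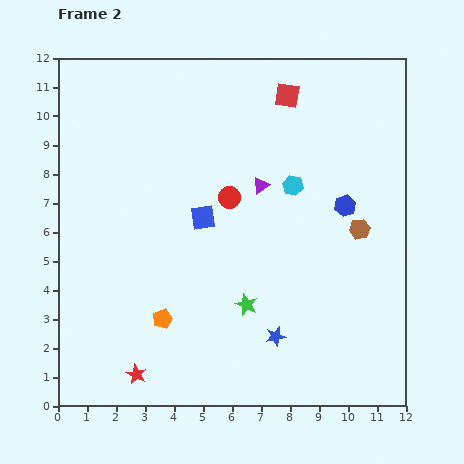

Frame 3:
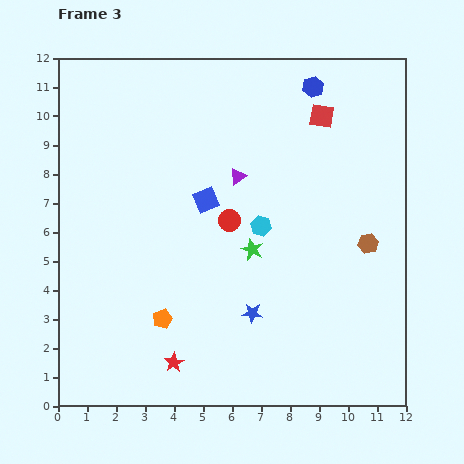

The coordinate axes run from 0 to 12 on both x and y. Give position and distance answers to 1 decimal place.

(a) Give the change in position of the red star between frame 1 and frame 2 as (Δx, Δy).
(1.3, 0.4)

The red star was at (1.4, 0.7) in frame 1 and (2.7, 1.1) in frame 2.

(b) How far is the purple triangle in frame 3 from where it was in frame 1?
1.8

The purple triangle moved from (7.9, 7.4) to (6.2, 7.9), a distance of √(1.7² + 0.5²) ≈ 1.8.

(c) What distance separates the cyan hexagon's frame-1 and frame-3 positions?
3.6

The cyan hexagon moved from (9.2, 9.0) to (7.0, 6.2), a distance of √(2.2² + 2.8²) ≈ 3.6.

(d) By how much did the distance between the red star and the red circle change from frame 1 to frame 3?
-3.4

Distance in frame 1: 8.7. Distance in frame 3: 5.3.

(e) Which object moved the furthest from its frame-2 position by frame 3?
the blue hexagon

(moved 4.2; next 1.9)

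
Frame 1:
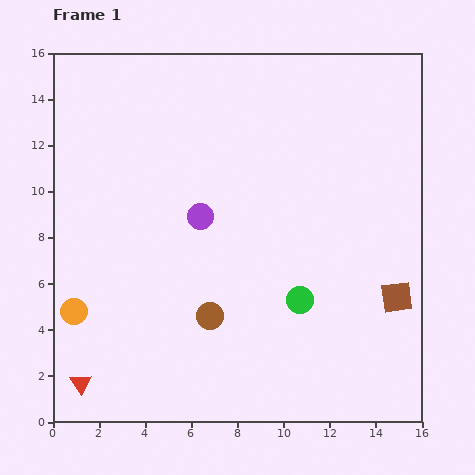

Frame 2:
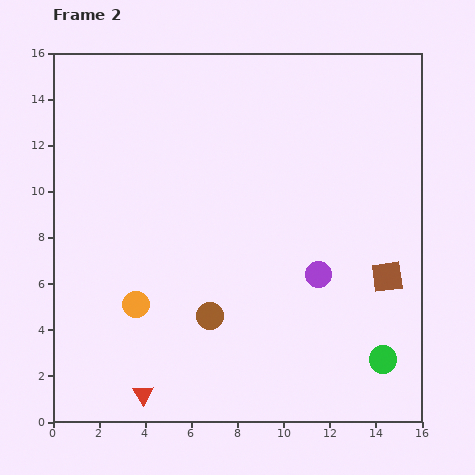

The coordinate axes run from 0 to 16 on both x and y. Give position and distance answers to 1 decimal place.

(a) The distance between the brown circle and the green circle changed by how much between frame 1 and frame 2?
+3.7

Distance in frame 1: 4.0. Distance in frame 2: 7.7.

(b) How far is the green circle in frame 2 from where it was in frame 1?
4.4

The green circle moved from (10.7, 5.3) to (14.3, 2.7), a distance of √(3.6² + 2.6²) ≈ 4.4.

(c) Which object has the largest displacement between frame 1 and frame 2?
the purple circle

(moved 5.7; next 4.4)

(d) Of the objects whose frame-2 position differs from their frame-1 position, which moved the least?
the brown square

(moved 1.0)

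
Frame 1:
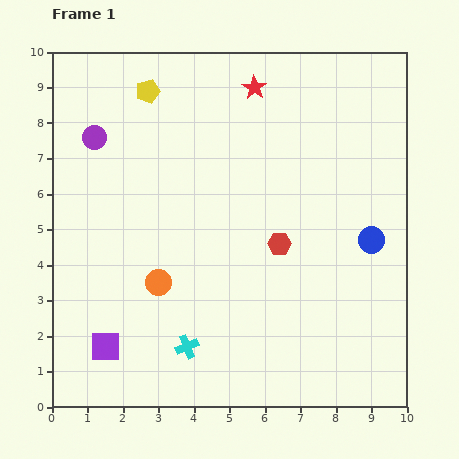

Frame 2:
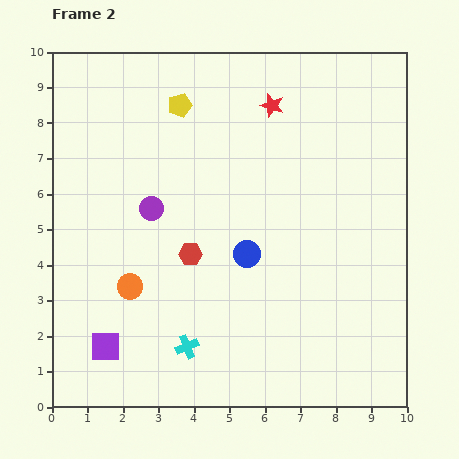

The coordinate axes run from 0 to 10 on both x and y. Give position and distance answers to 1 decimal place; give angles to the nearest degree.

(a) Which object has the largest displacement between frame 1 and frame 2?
the blue circle

(moved 3.5; next 2.6)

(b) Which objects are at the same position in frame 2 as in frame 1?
the purple square, the cyan cross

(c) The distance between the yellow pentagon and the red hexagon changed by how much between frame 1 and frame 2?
-1.5

Distance in frame 1: 5.7. Distance in frame 2: 4.2.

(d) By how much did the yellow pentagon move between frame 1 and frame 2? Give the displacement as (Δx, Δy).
(0.9, -0.4)

The yellow pentagon was at (2.7, 8.9) in frame 1 and (3.6, 8.5) in frame 2.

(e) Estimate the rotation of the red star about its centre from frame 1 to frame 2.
17° counter-clockwise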